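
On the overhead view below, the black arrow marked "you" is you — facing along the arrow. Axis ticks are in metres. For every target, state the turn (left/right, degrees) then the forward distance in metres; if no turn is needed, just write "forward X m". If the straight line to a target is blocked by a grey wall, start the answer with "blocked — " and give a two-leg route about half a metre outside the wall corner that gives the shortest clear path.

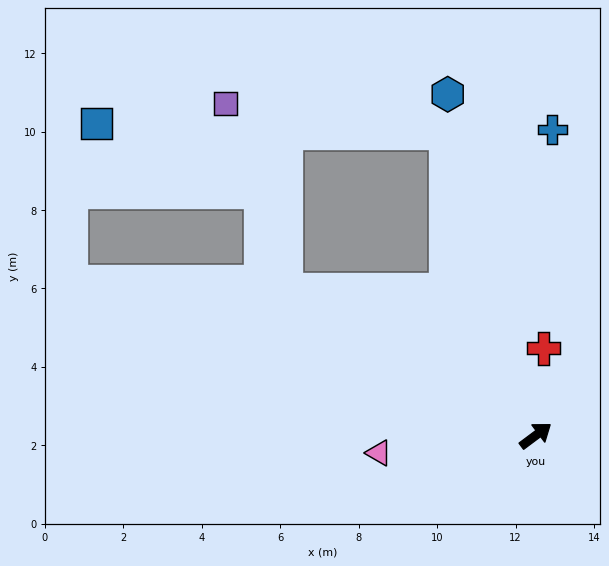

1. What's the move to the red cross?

turn left 48°, forward 2.2 m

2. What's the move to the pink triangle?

turn left 150°, forward 4.0 m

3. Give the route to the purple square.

blocked — turn left 70°, forward 8.0 m, then turn left 65°, forward 5.7 m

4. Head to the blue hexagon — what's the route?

turn left 68°, forward 9.0 m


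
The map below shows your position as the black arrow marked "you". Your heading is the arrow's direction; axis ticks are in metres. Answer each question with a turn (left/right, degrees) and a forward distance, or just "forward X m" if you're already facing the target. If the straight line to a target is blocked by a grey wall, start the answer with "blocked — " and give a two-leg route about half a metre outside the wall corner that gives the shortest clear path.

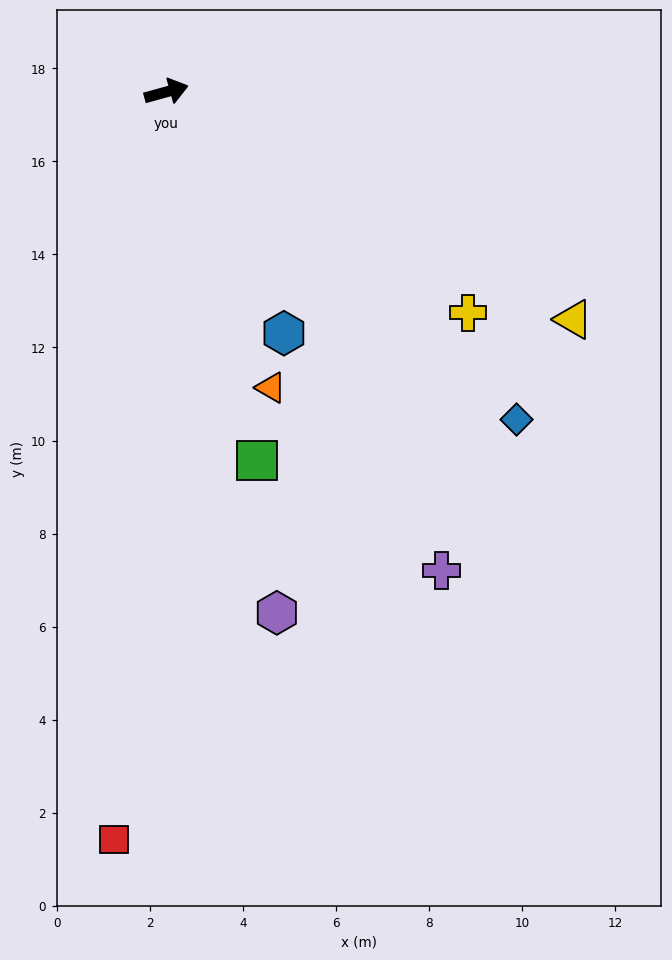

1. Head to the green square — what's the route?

turn right 92°, forward 8.2 m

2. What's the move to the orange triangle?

turn right 86°, forward 6.7 m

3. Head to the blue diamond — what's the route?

turn right 59°, forward 10.3 m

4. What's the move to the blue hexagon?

turn right 80°, forward 5.8 m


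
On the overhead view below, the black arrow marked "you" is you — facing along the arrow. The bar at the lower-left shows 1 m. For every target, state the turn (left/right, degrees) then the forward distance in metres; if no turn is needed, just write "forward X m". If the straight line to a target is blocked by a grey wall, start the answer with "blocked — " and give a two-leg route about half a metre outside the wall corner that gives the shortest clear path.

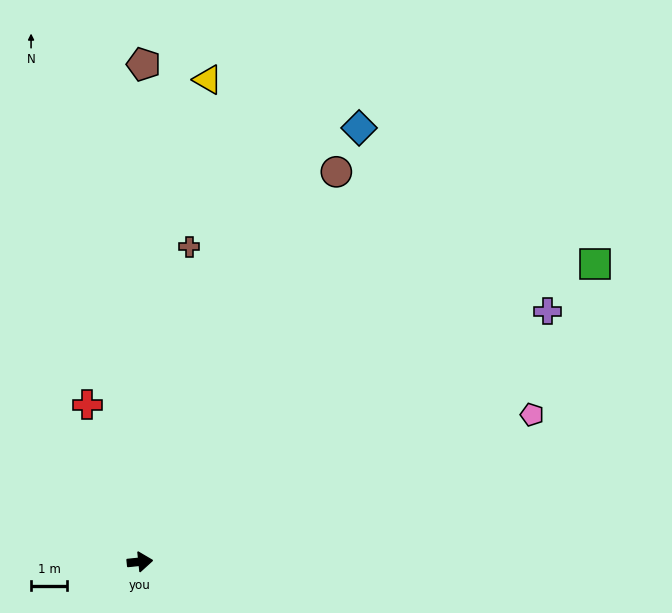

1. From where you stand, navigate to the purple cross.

turn left 26°, forward 13.3 m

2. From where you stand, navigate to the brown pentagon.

turn left 84°, forward 13.9 m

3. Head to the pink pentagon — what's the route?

turn left 15°, forward 11.7 m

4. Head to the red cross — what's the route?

turn left 103°, forward 4.6 m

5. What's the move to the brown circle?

turn left 57°, forward 12.2 m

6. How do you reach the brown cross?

turn left 75°, forward 8.9 m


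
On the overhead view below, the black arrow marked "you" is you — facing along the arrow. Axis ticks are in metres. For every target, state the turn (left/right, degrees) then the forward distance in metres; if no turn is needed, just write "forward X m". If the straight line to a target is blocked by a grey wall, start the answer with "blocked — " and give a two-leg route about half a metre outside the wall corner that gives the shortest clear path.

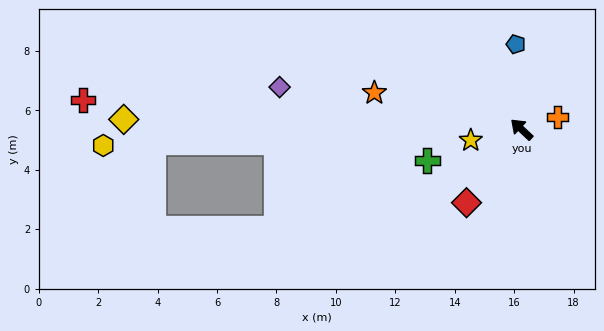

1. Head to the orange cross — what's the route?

turn right 118°, forward 1.3 m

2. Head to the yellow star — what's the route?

turn left 55°, forward 1.7 m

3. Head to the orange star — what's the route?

turn left 29°, forward 5.1 m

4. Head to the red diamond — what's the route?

turn left 96°, forward 3.1 m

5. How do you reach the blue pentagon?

turn right 43°, forward 2.9 m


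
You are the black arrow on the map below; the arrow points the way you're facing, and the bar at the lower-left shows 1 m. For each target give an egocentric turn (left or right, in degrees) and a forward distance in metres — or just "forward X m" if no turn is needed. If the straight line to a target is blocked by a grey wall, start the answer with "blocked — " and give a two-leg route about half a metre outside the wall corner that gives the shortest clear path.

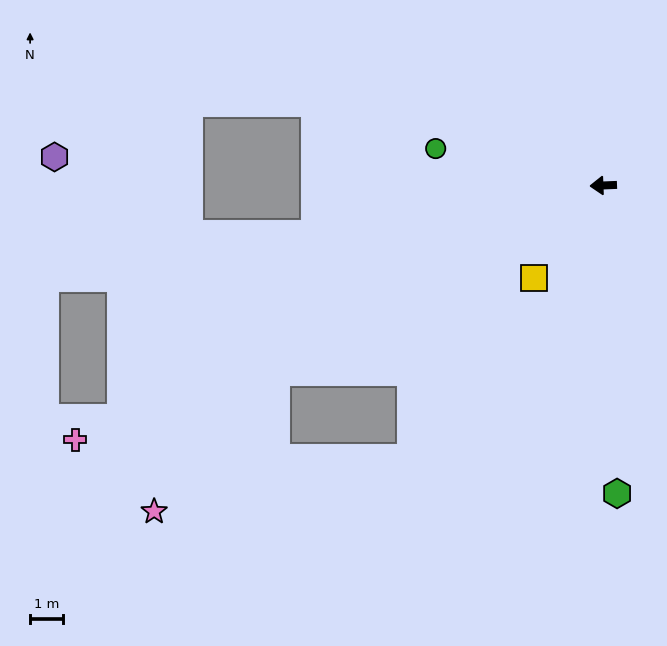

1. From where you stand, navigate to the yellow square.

turn left 51°, forward 3.5 m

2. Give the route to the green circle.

turn right 15°, forward 5.3 m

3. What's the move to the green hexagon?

turn left 90°, forward 9.4 m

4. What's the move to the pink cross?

turn left 23°, forward 17.9 m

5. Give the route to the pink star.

blocked — turn left 27°, forward 11.5 m, then turn left 19°, forward 5.7 m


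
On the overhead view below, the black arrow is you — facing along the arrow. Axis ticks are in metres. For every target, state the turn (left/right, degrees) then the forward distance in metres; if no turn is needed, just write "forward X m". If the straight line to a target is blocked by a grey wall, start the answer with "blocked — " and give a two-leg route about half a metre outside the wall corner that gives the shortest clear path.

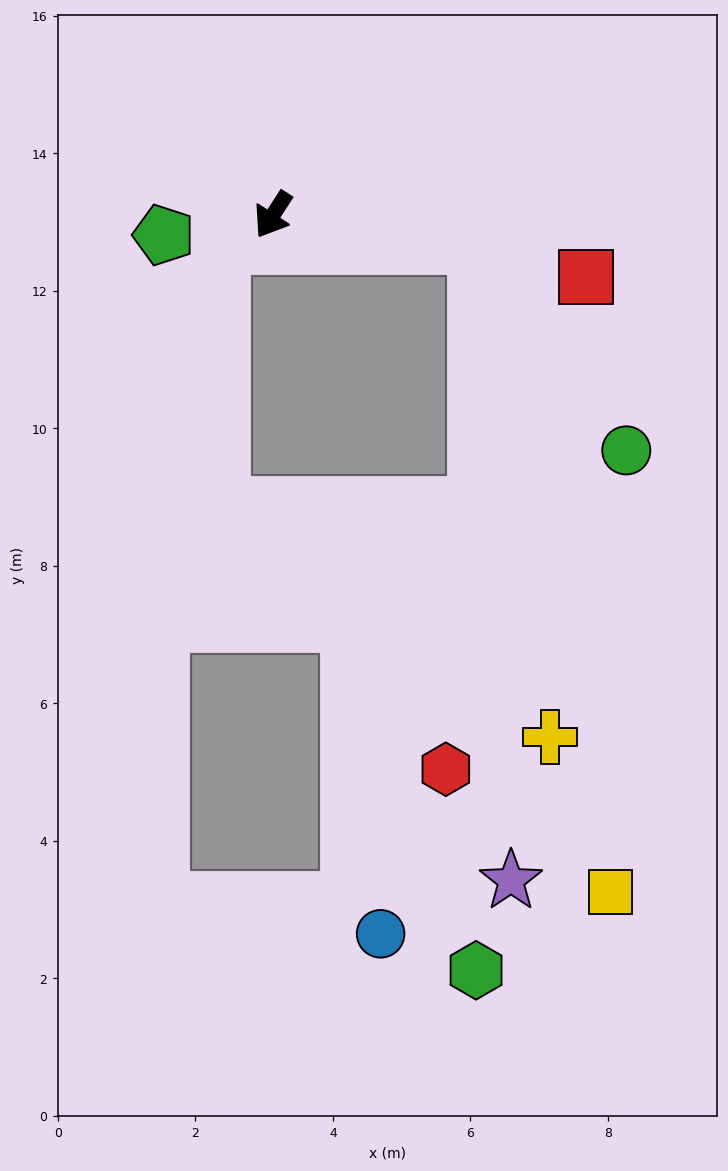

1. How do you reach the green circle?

blocked — turn left 115°, forward 3.0 m, then turn right 46°, forward 3.7 m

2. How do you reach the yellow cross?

blocked — turn left 115°, forward 3.0 m, then turn right 74°, forward 7.2 m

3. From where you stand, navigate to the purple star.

blocked — turn left 115°, forward 3.0 m, then turn right 79°, forward 9.3 m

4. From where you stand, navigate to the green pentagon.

turn right 47°, forward 1.6 m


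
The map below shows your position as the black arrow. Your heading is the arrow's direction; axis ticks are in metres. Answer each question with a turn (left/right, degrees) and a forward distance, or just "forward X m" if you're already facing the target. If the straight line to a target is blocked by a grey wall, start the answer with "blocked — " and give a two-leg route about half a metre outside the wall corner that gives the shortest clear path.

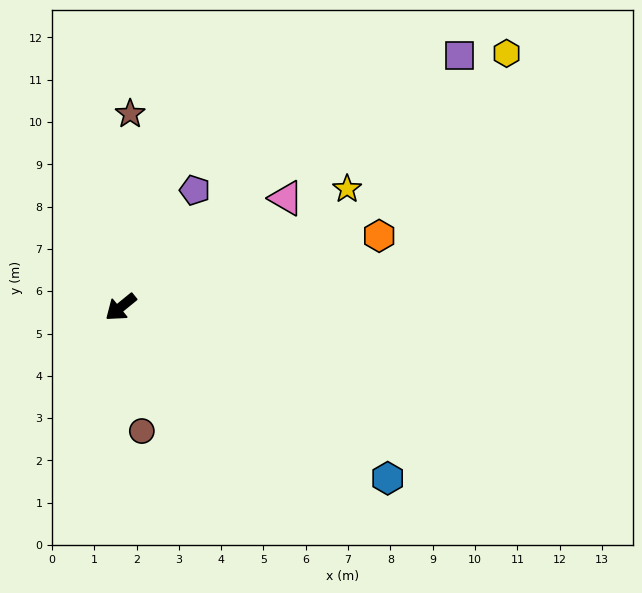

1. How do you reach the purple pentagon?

turn right 161°, forward 3.3 m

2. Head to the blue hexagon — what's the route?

turn left 108°, forward 7.5 m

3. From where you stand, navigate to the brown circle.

turn left 61°, forward 3.0 m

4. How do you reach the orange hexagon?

turn left 156°, forward 6.3 m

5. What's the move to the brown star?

turn right 132°, forward 4.6 m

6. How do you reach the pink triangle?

turn left 174°, forward 4.7 m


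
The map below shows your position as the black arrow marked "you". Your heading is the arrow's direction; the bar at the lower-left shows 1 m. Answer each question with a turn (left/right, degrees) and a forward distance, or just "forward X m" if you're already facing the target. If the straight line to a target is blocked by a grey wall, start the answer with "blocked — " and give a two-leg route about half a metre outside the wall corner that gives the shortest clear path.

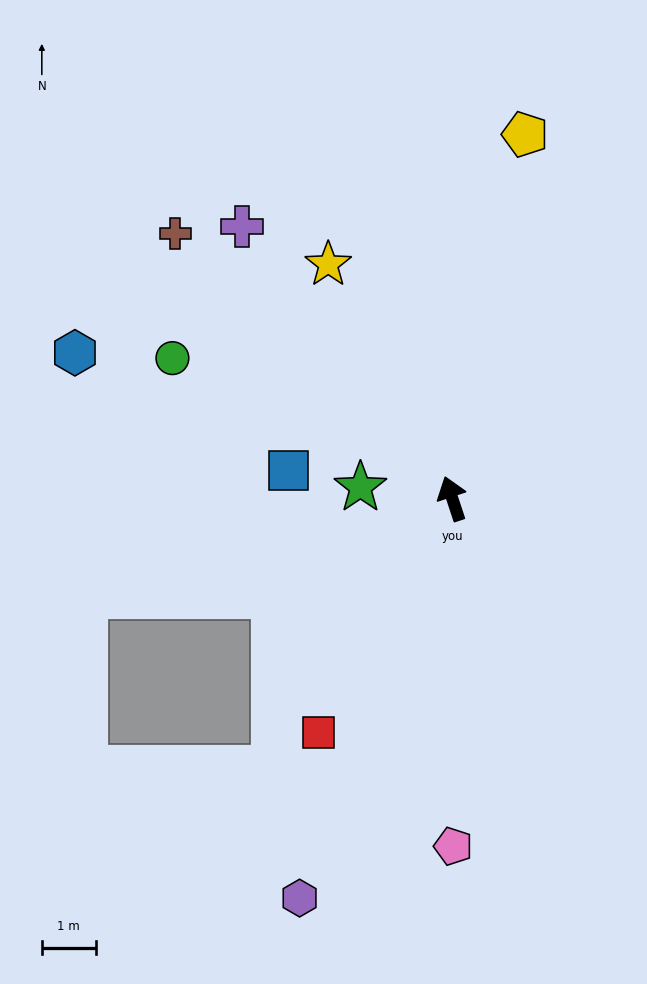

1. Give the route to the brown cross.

turn left 28°, forward 7.1 m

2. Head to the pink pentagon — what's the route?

turn left 162°, forward 6.4 m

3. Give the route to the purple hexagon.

turn left 141°, forward 7.9 m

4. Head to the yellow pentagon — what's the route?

turn right 30°, forward 6.9 m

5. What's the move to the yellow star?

turn left 10°, forward 4.9 m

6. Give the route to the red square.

turn left 132°, forward 5.0 m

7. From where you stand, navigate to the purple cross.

turn left 19°, forward 6.4 m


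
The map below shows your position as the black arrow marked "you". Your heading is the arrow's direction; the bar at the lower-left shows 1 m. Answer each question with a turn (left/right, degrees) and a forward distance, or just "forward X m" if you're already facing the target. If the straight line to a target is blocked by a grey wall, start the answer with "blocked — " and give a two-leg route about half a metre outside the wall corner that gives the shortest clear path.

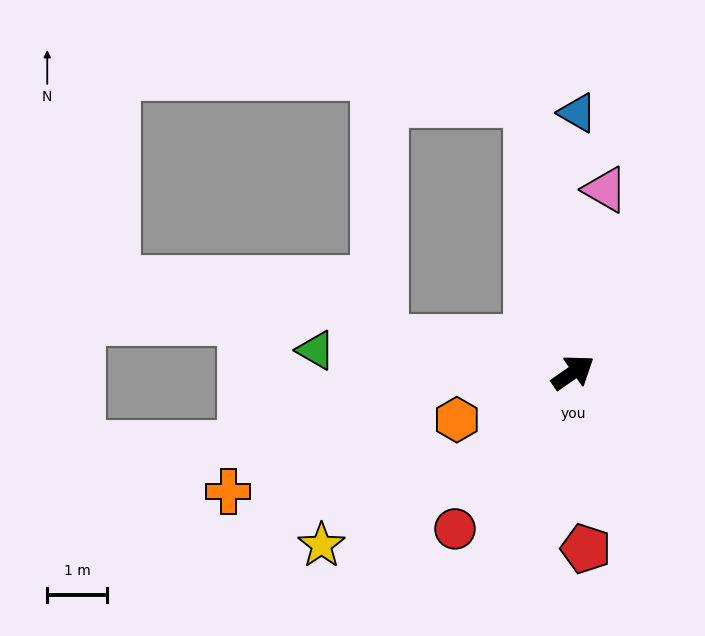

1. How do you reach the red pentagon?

turn right 121°, forward 2.9 m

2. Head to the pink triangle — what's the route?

turn left 45°, forward 3.1 m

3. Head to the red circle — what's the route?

turn right 162°, forward 3.3 m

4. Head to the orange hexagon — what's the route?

turn left 167°, forward 2.1 m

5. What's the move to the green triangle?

turn left 140°, forward 4.3 m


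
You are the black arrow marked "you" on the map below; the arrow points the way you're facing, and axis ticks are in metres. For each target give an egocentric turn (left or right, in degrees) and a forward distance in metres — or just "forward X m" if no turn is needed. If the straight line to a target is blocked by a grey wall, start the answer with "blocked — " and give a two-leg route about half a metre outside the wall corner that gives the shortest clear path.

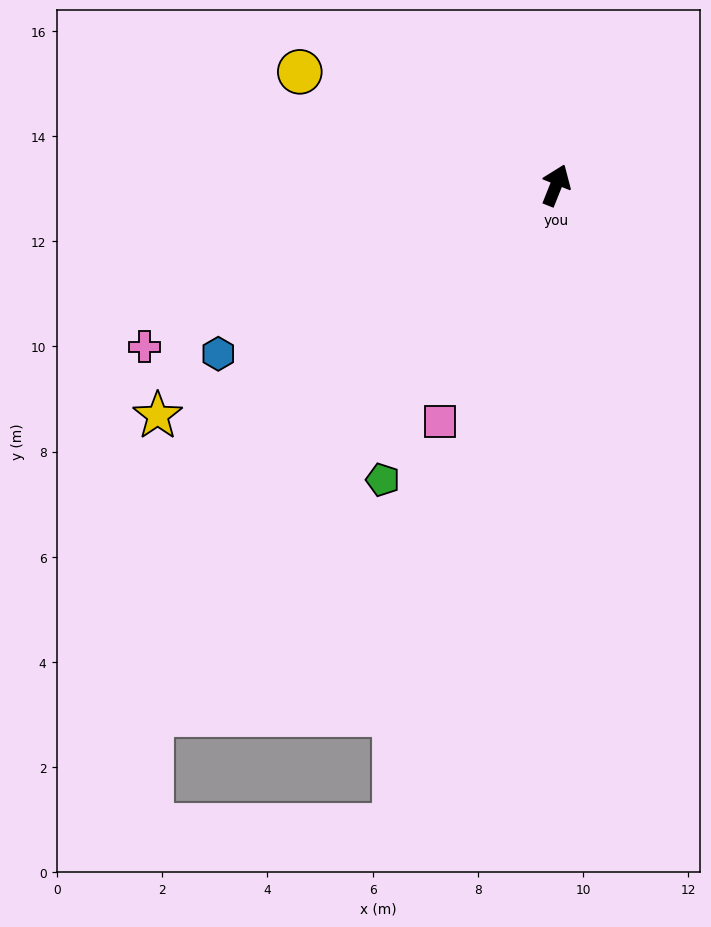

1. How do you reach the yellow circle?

turn left 88°, forward 5.3 m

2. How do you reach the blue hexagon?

turn left 138°, forward 7.2 m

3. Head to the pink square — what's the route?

turn left 176°, forward 5.0 m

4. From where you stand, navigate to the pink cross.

turn left 133°, forward 8.4 m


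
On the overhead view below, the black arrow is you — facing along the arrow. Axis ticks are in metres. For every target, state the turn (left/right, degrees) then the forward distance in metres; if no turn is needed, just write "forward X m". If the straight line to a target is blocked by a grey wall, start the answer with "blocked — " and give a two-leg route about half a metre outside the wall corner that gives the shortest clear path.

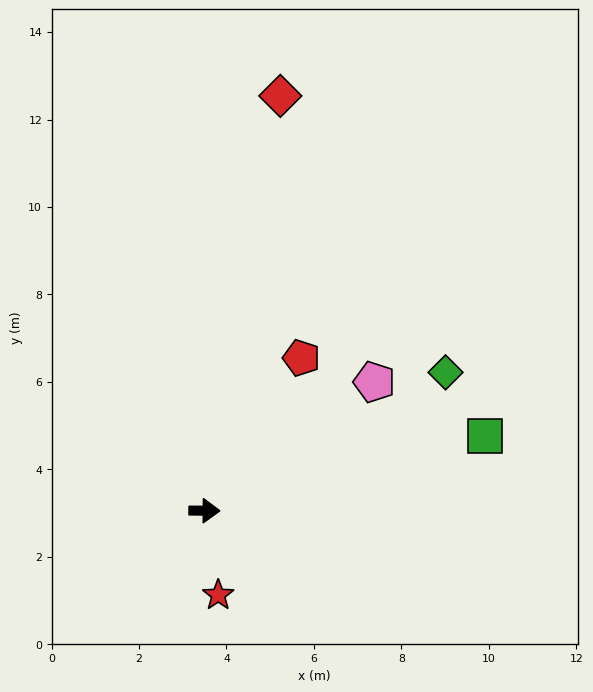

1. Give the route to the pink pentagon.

turn left 38°, forward 4.9 m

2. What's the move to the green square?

turn left 15°, forward 6.6 m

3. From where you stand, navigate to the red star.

turn right 80°, forward 2.0 m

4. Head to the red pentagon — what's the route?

turn left 58°, forward 4.1 m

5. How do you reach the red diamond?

turn left 80°, forward 9.6 m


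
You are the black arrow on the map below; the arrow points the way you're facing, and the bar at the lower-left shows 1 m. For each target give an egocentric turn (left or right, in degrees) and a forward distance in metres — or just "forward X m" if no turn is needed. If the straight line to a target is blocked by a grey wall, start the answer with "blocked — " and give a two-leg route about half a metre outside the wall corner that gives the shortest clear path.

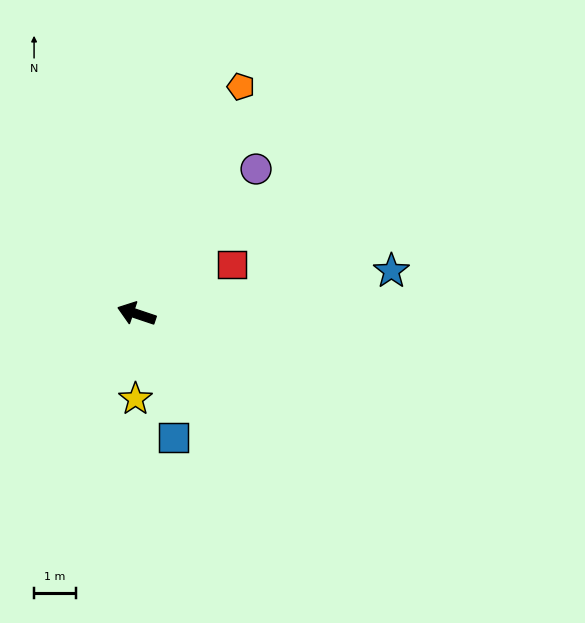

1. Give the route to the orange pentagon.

turn right 96°, forward 6.0 m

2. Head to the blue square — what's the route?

turn left 125°, forward 3.1 m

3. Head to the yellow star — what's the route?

turn left 108°, forward 2.0 m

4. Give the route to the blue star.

turn right 152°, forward 6.2 m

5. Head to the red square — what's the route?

turn right 134°, forward 2.6 m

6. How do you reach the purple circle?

turn right 111°, forward 4.5 m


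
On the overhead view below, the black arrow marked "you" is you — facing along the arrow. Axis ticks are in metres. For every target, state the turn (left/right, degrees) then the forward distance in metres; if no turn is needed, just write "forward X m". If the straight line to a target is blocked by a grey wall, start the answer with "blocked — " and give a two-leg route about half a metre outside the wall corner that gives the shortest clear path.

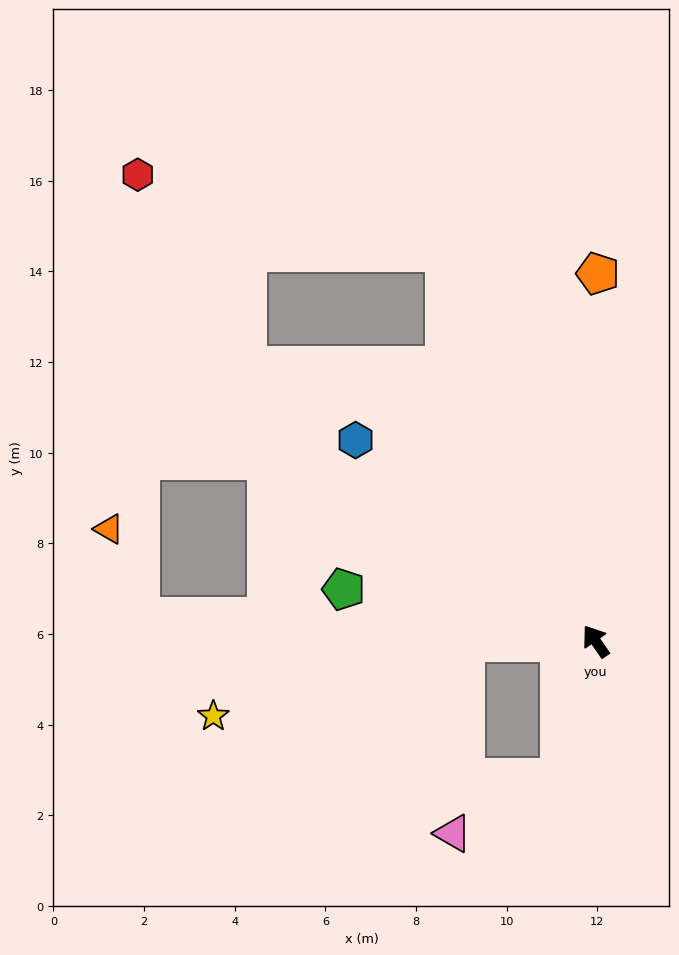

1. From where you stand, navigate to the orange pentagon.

turn right 35°, forward 8.1 m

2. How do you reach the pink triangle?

blocked — turn left 130°, forward 3.1 m, then turn right 47°, forward 2.7 m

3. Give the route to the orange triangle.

blocked — turn left 52°, forward 10.1 m, then turn right 67°, forward 2.1 m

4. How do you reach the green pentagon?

turn left 44°, forward 5.7 m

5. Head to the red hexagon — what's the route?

blocked — turn right 14°, forward 9.2 m, then turn left 55°, forward 7.0 m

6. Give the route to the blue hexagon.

turn left 15°, forward 6.9 m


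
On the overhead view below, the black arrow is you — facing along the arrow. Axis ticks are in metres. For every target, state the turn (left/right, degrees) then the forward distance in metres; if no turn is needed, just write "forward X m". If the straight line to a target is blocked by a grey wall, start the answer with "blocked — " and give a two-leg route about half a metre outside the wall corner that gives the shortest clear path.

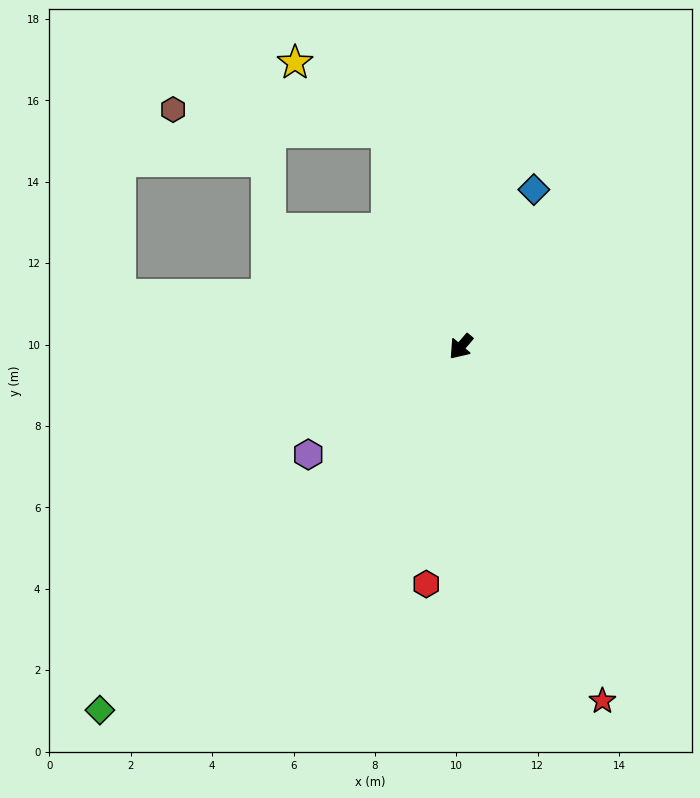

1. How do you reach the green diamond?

turn right 4°, forward 12.6 m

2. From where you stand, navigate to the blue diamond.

turn right 164°, forward 4.3 m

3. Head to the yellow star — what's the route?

blocked — turn right 121°, forward 5.6 m, then turn left 35°, forward 2.8 m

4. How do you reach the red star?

turn left 62°, forward 9.4 m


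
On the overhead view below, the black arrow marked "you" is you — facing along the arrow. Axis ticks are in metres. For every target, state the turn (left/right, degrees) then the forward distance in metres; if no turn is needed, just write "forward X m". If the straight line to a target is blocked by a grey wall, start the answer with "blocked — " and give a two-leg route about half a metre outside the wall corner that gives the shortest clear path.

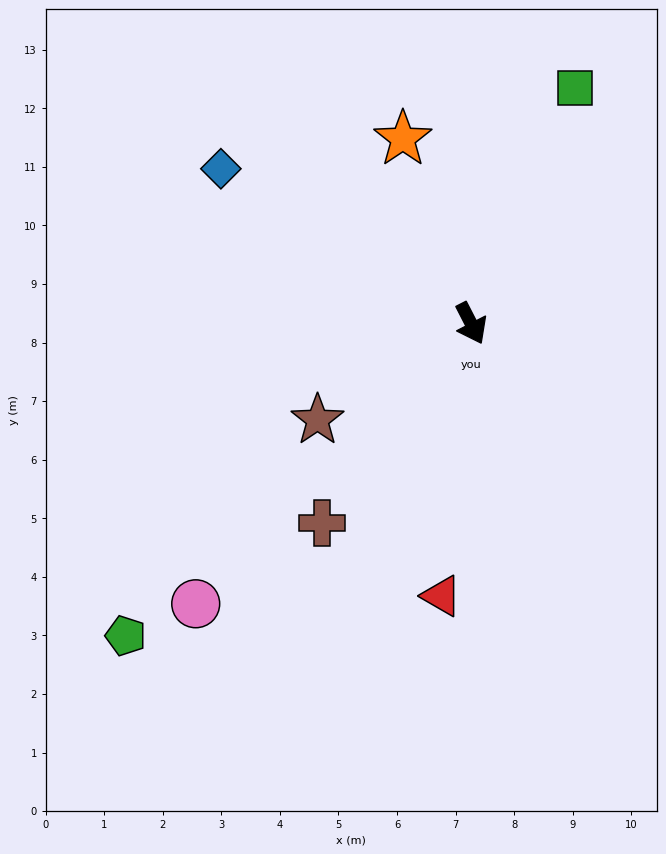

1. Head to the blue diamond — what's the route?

turn right 149°, forward 5.0 m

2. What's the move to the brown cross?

turn right 64°, forward 4.3 m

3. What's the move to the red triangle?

turn right 33°, forward 4.7 m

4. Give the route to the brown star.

turn right 85°, forward 3.1 m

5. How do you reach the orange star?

turn left 173°, forward 3.4 m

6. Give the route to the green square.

turn left 129°, forward 4.4 m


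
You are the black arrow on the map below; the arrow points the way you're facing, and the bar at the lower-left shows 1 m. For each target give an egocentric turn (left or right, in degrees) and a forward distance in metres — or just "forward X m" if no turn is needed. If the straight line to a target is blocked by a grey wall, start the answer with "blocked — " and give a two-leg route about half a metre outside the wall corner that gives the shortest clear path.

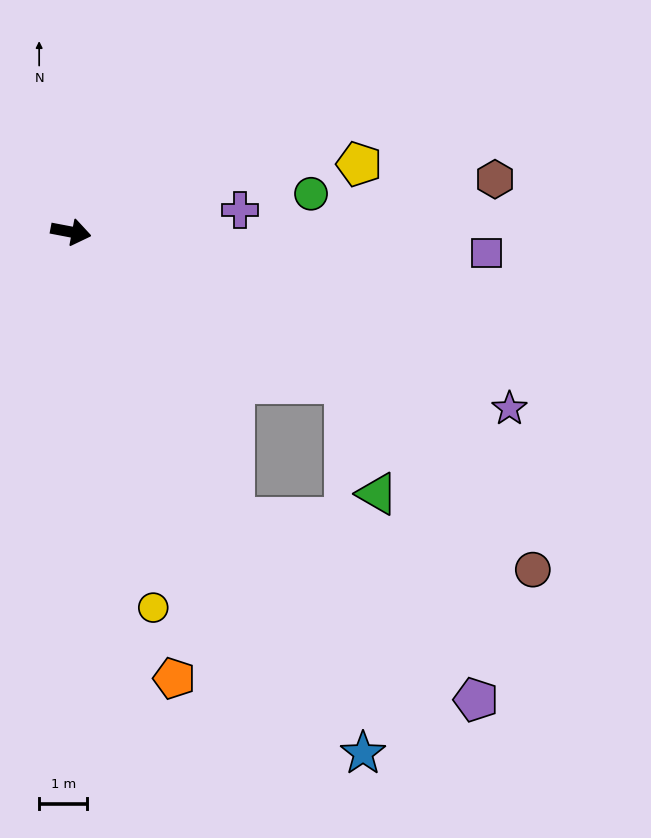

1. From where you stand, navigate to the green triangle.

blocked — turn right 18°, forward 6.5 m, then turn right 44°, forward 2.4 m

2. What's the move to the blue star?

turn right 50°, forward 12.5 m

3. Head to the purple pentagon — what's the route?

blocked — turn right 49°, forward 6.9 m, then turn left 23°, forward 6.3 m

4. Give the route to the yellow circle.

turn right 67°, forward 8.0 m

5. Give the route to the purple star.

turn right 11°, forward 9.9 m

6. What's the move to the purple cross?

turn left 18°, forward 3.6 m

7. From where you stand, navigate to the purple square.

turn left 8°, forward 8.7 m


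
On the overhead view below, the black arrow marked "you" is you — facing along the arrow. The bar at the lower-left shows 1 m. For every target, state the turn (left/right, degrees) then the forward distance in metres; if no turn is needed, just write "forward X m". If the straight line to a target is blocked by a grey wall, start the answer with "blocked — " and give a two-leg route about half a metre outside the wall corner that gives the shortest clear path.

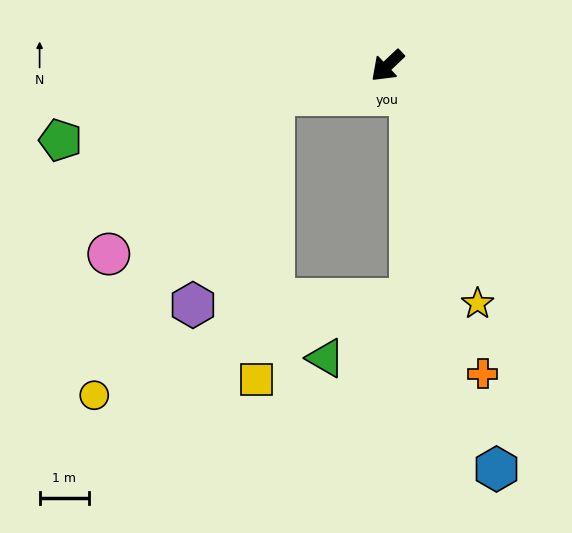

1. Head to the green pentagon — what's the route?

turn right 31°, forward 6.8 m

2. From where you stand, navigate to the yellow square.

blocked — turn right 29°, forward 2.4 m, then turn left 72°, forward 5.8 m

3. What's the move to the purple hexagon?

blocked — turn right 29°, forward 2.4 m, then turn left 54°, forward 4.6 m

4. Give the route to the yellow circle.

blocked — turn right 29°, forward 2.4 m, then turn left 45°, forward 7.1 m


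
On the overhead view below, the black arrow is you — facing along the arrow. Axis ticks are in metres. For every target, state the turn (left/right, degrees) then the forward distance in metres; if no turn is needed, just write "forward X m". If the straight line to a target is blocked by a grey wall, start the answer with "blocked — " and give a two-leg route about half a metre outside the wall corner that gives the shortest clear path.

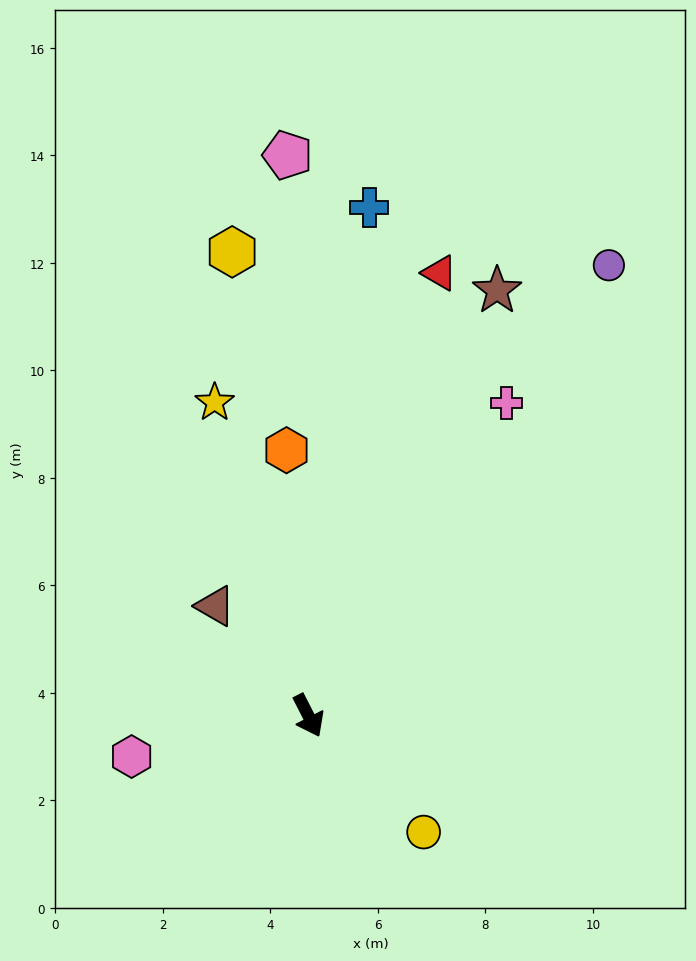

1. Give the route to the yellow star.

turn left 170°, forward 6.1 m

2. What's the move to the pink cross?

turn left 121°, forward 6.9 m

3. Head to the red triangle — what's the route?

turn left 136°, forward 8.6 m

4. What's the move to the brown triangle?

turn right 167°, forward 2.7 m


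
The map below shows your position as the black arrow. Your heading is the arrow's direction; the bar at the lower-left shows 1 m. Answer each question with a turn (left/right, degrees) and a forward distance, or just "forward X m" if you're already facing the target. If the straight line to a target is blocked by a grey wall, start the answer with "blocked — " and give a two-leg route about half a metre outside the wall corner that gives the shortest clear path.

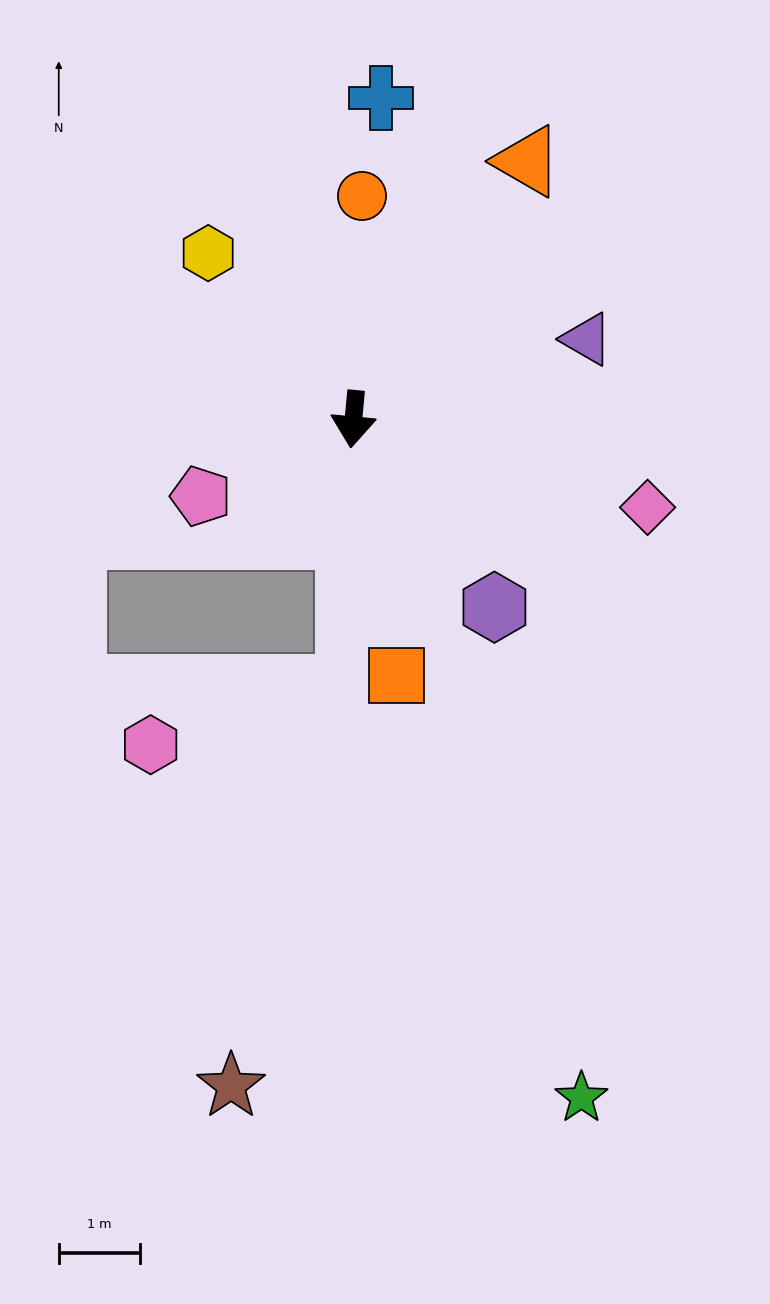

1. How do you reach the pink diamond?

turn left 79°, forward 3.8 m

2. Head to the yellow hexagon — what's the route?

turn right 134°, forward 2.7 m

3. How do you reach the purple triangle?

turn left 114°, forward 3.1 m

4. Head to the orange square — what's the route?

turn left 15°, forward 3.2 m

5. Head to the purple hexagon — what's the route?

turn left 42°, forward 2.9 m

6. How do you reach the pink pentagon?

turn right 58°, forward 2.1 m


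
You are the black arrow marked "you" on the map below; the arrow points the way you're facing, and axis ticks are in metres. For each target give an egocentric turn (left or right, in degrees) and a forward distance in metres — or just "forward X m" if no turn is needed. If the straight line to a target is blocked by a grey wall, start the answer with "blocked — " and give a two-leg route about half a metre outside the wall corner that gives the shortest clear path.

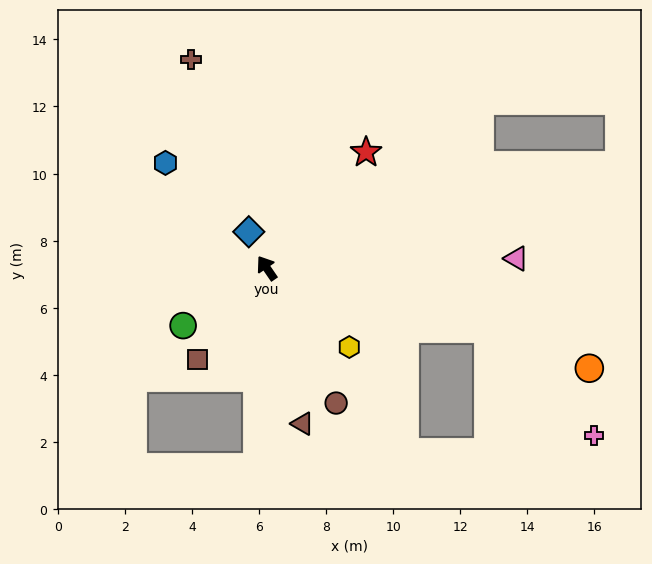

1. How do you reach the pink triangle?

turn right 122°, forward 7.4 m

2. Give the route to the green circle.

turn left 90°, forward 3.0 m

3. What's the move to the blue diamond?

turn right 8°, forward 1.2 m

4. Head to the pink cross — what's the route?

blocked — turn right 140°, forward 6.8 m, then turn right 30°, forward 4.5 m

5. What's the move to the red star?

turn right 75°, forward 4.5 m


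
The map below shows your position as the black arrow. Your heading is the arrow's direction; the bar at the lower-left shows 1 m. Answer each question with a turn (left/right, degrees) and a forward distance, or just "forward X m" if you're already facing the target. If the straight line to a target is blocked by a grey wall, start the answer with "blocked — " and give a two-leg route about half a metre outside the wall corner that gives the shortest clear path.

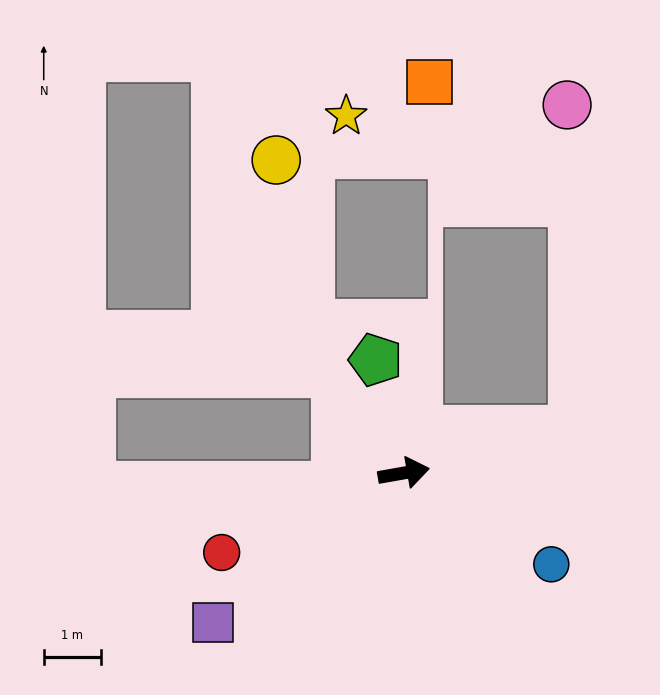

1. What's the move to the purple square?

turn right 152°, forward 4.2 m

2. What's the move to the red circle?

turn right 166°, forward 3.5 m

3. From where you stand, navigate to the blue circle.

turn right 42°, forward 3.0 m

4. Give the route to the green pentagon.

turn left 94°, forward 2.0 m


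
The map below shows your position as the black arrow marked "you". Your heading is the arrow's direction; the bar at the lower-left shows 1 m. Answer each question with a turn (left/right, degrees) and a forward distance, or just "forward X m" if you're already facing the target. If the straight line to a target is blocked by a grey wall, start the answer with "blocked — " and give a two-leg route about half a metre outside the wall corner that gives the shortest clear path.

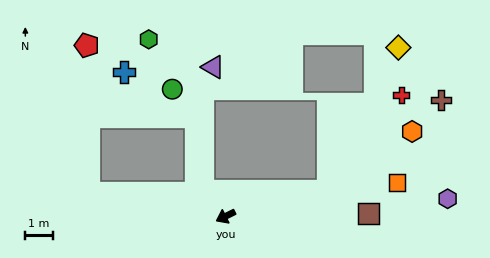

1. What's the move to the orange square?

turn left 165°, forward 6.4 m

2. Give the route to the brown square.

turn left 155°, forward 5.2 m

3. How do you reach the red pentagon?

blocked — turn right 36°, forward 5.1 m, then turn right 80°, forward 5.4 m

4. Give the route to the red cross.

blocked — turn left 168°, forward 3.9 m, then turn left 38°, forward 4.4 m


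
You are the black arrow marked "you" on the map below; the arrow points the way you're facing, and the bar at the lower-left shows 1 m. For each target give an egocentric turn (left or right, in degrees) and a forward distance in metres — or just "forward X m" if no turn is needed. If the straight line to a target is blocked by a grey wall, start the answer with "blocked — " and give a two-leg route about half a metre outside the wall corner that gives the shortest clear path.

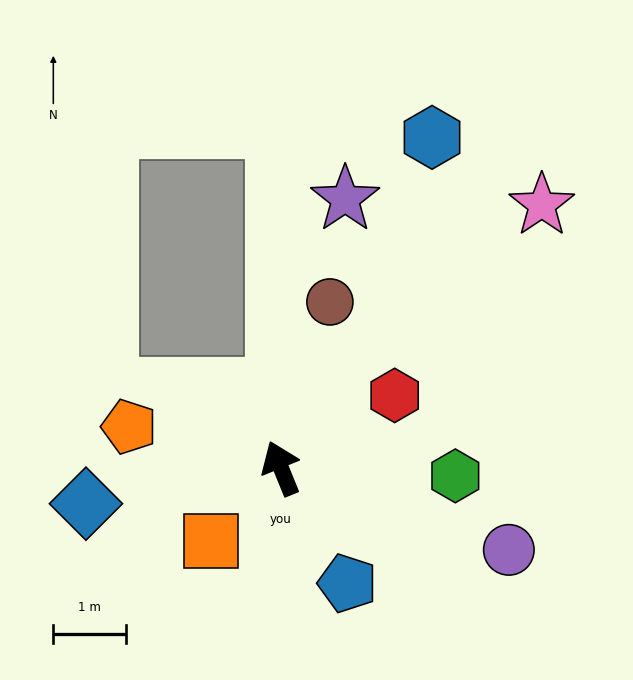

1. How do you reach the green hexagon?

turn right 115°, forward 2.4 m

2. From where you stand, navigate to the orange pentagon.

turn left 53°, forward 2.2 m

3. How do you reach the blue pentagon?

turn right 172°, forward 1.8 m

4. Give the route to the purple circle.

turn right 132°, forward 3.3 m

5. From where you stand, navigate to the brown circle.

turn right 39°, forward 2.4 m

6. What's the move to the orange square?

turn left 114°, forward 1.4 m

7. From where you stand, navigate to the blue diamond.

turn left 78°, forward 2.7 m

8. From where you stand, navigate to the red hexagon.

turn right 80°, forward 1.8 m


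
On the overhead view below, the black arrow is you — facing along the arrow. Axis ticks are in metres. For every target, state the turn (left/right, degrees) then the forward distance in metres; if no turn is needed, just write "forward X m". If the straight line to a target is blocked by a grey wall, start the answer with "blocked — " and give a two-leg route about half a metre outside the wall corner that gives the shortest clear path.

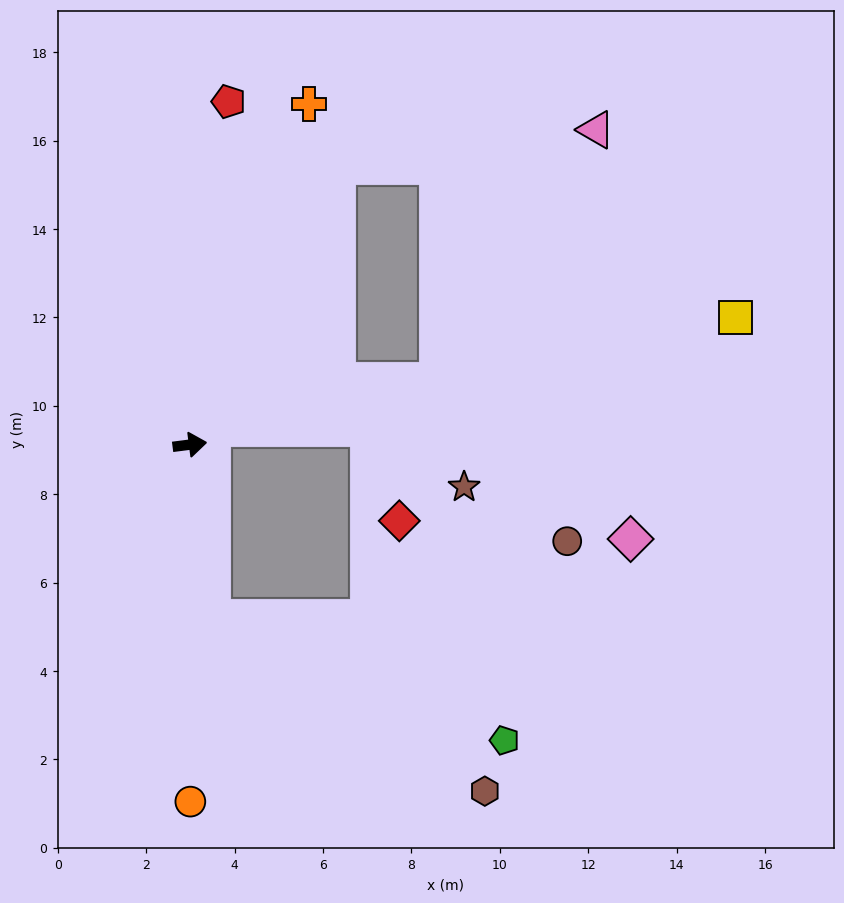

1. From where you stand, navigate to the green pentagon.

blocked — turn right 90°, forward 3.9 m, then turn left 60°, forward 7.2 m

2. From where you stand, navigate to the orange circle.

turn right 97°, forward 8.1 m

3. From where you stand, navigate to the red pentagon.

turn left 76°, forward 7.8 m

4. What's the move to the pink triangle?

blocked — turn left 55°, forward 7.1 m, then turn right 54°, forward 5.9 m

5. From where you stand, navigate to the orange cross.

turn left 63°, forward 8.2 m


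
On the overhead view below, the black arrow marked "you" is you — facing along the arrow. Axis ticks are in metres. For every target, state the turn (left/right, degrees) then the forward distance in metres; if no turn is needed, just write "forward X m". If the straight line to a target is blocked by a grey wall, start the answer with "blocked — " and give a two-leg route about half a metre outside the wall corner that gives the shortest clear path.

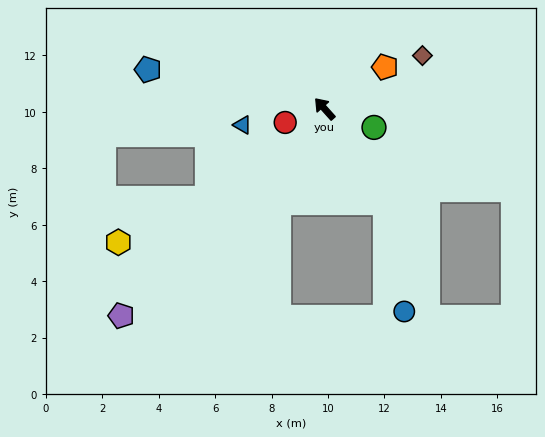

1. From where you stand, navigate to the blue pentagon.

turn left 36°, forward 6.4 m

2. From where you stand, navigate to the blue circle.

blocked — turn left 171°, forward 4.0 m, then turn right 23°, forward 3.9 m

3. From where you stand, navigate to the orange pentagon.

turn right 97°, forward 2.6 m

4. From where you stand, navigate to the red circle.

turn left 67°, forward 1.5 m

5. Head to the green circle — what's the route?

turn right 153°, forward 1.9 m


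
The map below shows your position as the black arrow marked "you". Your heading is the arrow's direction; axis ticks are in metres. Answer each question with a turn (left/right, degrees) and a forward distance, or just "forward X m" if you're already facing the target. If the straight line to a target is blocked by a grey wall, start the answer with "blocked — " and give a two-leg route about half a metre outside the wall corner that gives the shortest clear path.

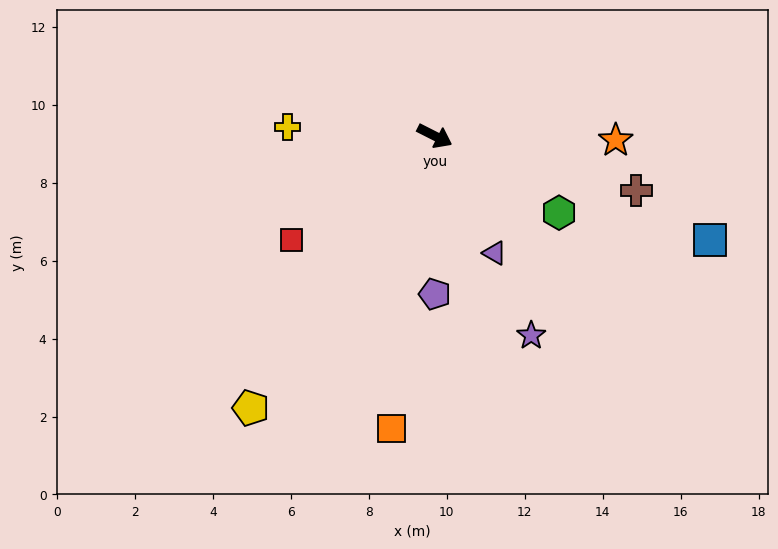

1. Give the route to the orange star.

turn left 26°, forward 4.6 m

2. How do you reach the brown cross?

turn left 12°, forward 5.4 m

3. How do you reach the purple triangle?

turn right 36°, forward 3.4 m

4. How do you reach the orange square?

turn right 72°, forward 7.6 m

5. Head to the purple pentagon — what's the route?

turn right 63°, forward 4.1 m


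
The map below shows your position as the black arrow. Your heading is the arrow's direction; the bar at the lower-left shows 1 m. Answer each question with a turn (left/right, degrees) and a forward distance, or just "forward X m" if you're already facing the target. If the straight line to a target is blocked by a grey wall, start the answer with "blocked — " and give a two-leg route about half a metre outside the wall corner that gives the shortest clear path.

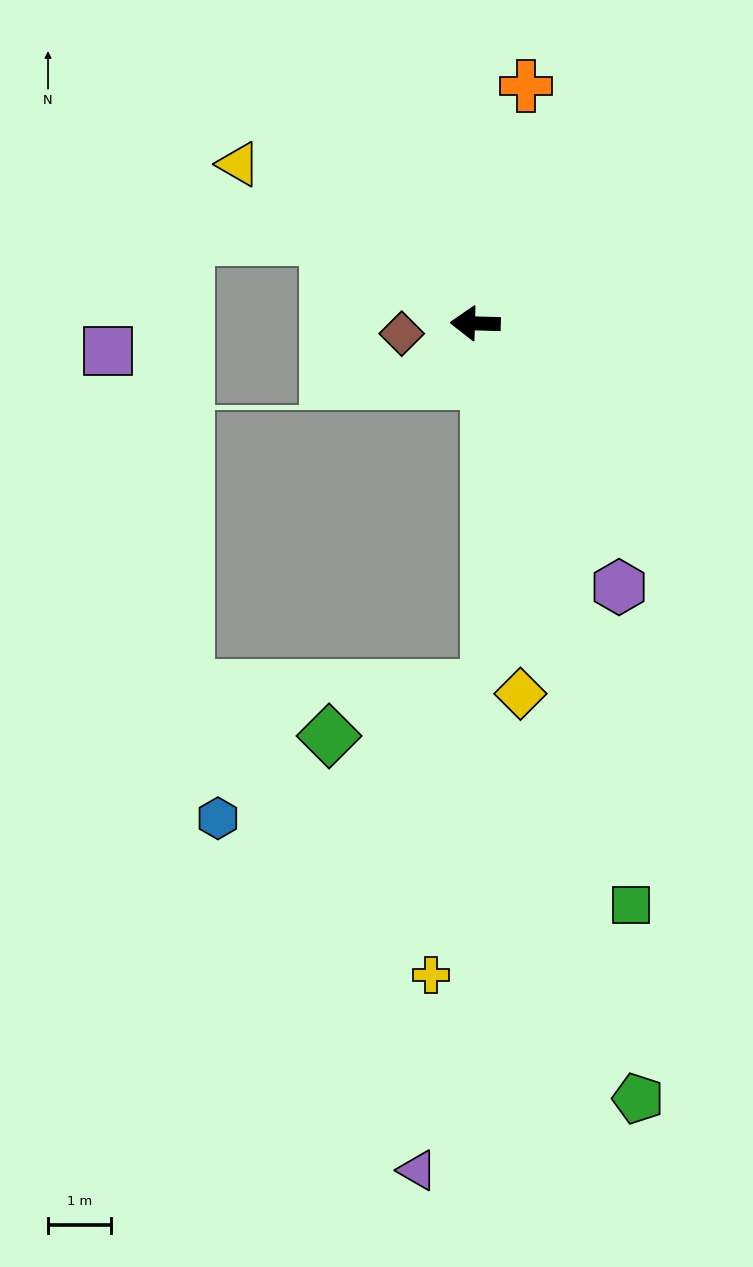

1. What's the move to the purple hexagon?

turn left 120°, forward 4.8 m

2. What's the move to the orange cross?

turn right 100°, forward 3.9 m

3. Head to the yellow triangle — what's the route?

turn right 32°, forward 4.5 m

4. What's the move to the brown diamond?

turn left 10°, forward 1.2 m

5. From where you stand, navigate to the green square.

turn left 107°, forward 9.6 m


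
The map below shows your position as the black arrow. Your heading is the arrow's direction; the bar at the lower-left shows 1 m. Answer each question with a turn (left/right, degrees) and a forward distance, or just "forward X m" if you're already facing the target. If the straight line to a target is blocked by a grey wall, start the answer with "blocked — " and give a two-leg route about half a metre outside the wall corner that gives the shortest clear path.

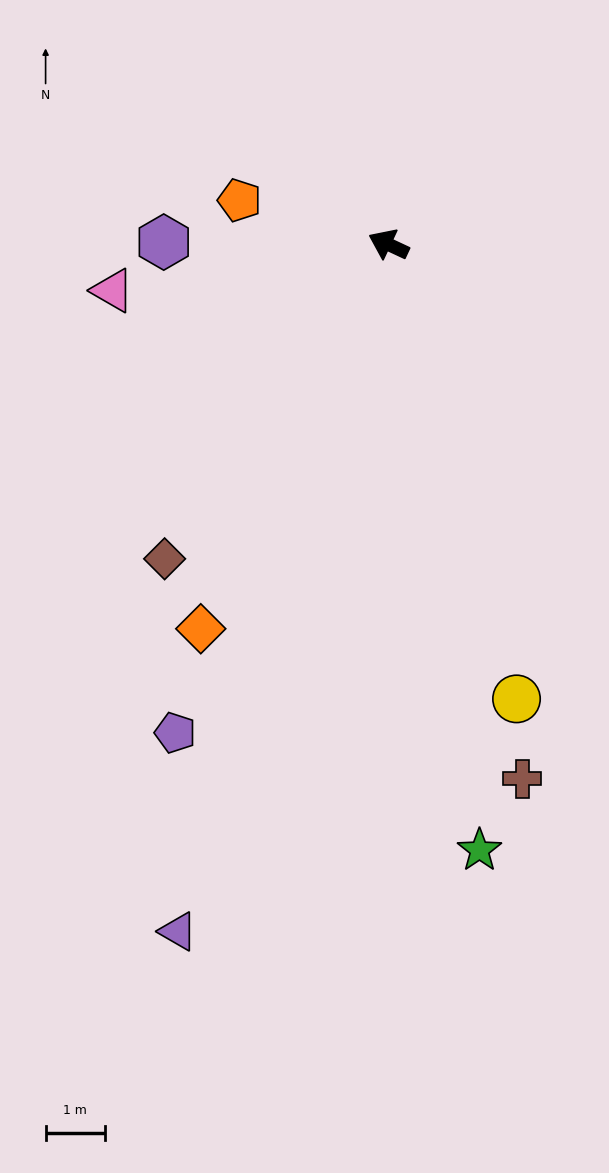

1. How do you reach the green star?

turn left 124°, forward 10.3 m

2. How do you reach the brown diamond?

turn left 80°, forward 6.5 m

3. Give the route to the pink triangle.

turn left 35°, forward 4.7 m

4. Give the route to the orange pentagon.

turn left 9°, forward 2.6 m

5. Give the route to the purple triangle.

turn left 98°, forward 12.1 m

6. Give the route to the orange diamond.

turn left 89°, forward 7.2 m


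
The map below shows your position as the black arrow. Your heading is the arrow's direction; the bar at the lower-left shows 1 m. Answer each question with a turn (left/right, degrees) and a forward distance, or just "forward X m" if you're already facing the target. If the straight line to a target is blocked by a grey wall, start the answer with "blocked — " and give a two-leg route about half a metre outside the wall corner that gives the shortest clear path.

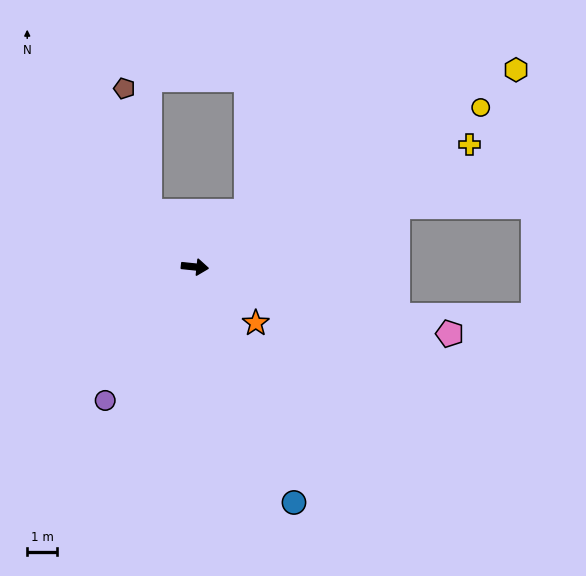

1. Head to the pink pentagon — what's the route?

turn right 9°, forward 8.9 m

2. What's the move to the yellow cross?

turn left 30°, forward 10.2 m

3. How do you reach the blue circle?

turn right 61°, forward 8.6 m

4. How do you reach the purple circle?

turn right 118°, forward 5.4 m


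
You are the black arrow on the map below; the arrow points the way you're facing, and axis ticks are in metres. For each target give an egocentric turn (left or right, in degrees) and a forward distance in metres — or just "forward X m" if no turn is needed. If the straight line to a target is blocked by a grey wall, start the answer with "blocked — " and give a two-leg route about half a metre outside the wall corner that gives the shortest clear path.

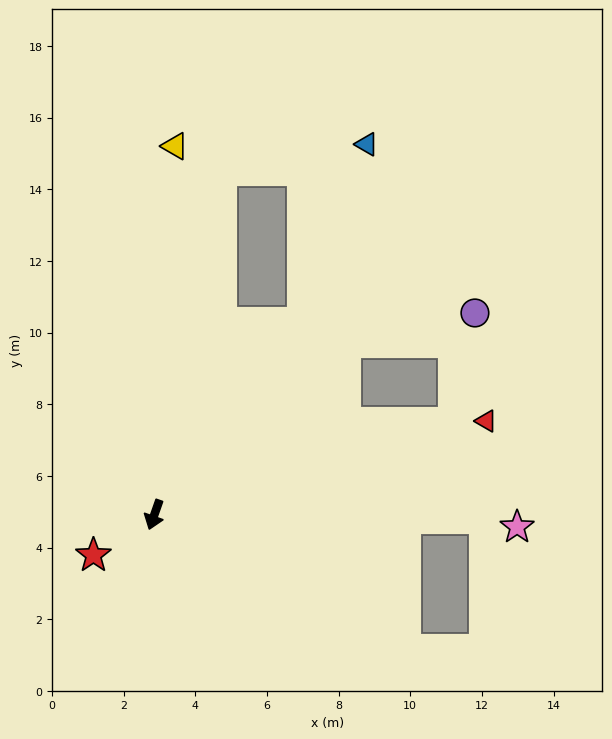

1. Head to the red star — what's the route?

turn right 37°, forward 2.0 m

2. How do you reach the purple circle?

blocked — turn left 151°, forward 7.2 m, then turn right 28°, forward 3.7 m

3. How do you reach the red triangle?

turn left 125°, forward 9.6 m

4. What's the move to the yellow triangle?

turn right 164°, forward 10.3 m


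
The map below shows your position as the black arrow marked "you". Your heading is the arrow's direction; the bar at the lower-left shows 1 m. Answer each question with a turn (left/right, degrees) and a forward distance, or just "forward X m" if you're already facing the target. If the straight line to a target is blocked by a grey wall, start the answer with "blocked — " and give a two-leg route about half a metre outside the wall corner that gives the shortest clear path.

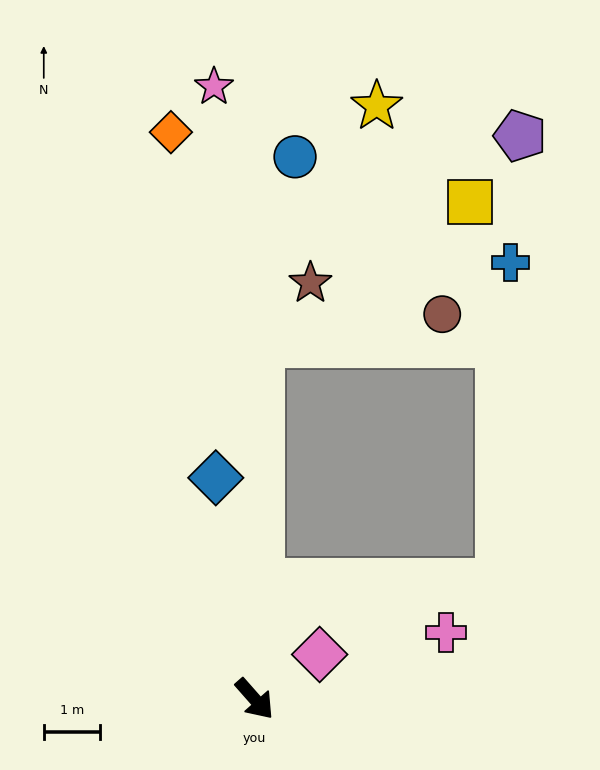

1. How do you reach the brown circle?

blocked — turn left 138°, forward 6.3 m, then turn right 80°, forward 3.3 m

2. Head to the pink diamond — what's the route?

turn left 83°, forward 1.4 m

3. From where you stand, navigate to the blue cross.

blocked — turn left 138°, forward 6.3 m, then turn right 72°, forward 4.7 m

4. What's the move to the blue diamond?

turn left 149°, forward 4.0 m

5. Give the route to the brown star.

blocked — turn left 138°, forward 6.3 m, then turn right 39°, forward 1.4 m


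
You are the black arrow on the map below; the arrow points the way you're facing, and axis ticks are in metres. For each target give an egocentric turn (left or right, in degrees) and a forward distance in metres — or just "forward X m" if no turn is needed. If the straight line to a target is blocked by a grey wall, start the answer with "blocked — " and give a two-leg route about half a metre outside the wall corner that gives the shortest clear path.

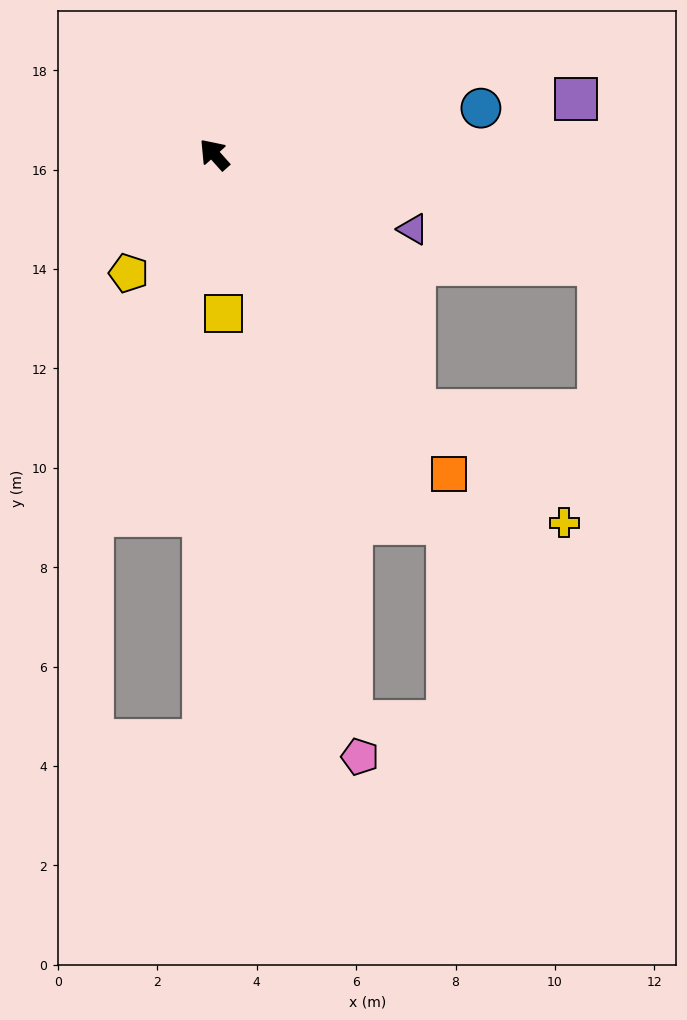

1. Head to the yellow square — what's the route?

turn left 142°, forward 3.2 m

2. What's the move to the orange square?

turn left 174°, forward 8.0 m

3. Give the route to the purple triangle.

turn right 152°, forward 4.3 m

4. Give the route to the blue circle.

turn right 122°, forward 5.4 m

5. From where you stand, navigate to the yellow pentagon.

turn left 102°, forward 2.9 m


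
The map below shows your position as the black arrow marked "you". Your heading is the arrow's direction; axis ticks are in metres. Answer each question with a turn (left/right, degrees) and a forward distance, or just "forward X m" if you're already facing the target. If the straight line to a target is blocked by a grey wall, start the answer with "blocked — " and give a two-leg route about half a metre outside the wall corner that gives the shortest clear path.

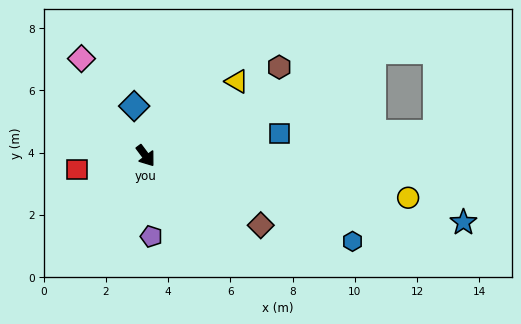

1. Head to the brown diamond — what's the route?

turn left 22°, forward 4.3 m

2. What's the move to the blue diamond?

turn left 156°, forward 1.6 m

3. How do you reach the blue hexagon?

turn left 31°, forward 7.2 m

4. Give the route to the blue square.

turn left 63°, forward 4.4 m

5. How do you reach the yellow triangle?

turn left 92°, forward 3.8 m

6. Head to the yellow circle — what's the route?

turn left 44°, forward 8.5 m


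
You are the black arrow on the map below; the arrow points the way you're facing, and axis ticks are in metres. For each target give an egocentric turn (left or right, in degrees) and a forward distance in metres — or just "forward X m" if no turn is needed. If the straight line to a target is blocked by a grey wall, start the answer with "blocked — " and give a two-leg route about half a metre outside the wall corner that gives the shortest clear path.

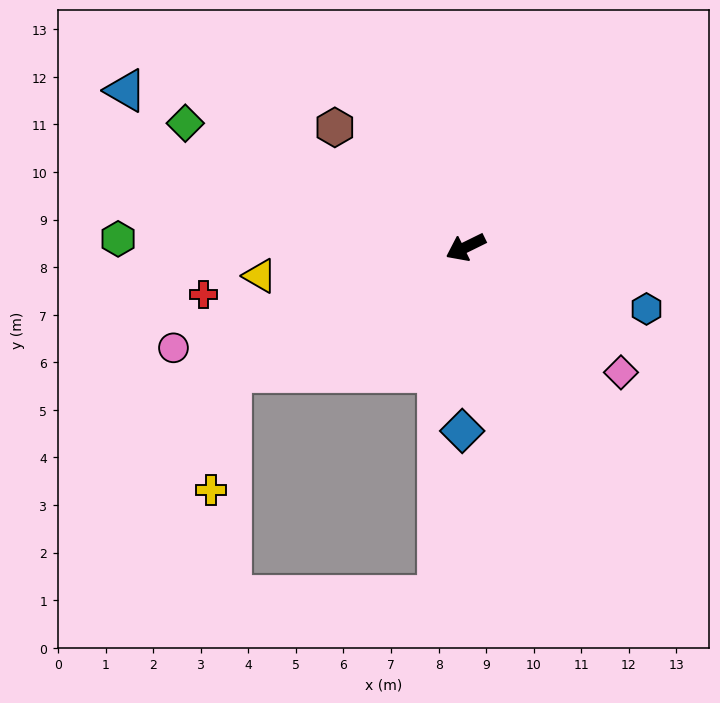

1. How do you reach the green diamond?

turn right 50°, forward 6.4 m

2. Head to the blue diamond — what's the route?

turn left 63°, forward 3.9 m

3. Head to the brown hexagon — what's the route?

turn right 69°, forward 3.7 m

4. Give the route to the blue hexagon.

turn left 135°, forward 4.0 m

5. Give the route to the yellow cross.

blocked — forward 5.6 m, then turn left 54°, forward 2.5 m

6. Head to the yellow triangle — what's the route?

turn right 18°, forward 4.4 m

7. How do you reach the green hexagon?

turn right 28°, forward 7.3 m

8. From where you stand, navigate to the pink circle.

turn right 7°, forward 6.5 m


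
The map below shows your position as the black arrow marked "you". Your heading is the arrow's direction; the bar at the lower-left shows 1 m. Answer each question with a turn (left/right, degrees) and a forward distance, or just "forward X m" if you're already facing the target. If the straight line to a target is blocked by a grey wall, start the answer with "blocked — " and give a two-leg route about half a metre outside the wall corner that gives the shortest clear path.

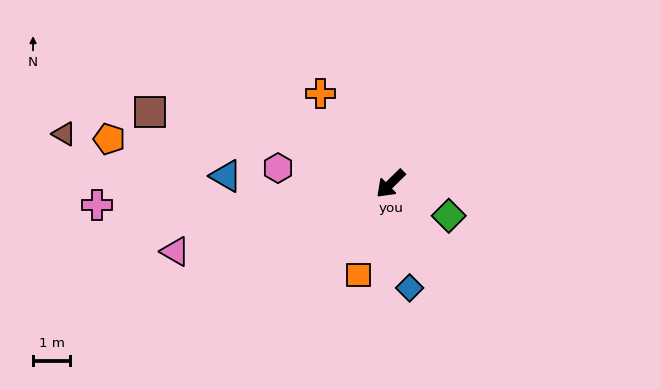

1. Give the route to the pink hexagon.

turn right 52°, forward 3.1 m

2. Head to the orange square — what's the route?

turn left 26°, forward 2.6 m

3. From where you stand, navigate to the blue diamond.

turn left 56°, forward 2.9 m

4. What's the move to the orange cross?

turn right 96°, forward 3.1 m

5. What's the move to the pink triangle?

turn right 27°, forward 6.1 m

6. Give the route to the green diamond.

turn left 107°, forward 1.8 m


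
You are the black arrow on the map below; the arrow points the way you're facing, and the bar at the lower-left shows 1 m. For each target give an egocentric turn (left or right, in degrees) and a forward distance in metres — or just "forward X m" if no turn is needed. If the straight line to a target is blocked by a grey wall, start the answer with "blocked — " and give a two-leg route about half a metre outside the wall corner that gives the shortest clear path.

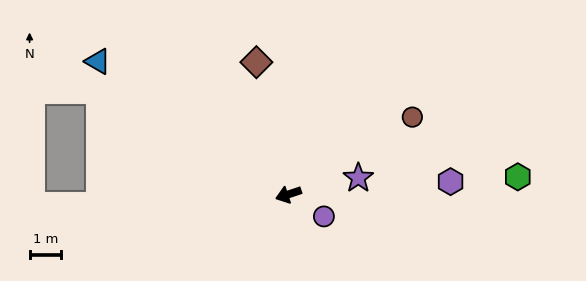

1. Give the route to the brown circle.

turn right 166°, forward 4.6 m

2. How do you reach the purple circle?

turn left 130°, forward 1.3 m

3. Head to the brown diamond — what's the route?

turn right 95°, forward 4.3 m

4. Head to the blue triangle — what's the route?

turn right 53°, forward 7.3 m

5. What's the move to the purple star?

turn left 175°, forward 2.3 m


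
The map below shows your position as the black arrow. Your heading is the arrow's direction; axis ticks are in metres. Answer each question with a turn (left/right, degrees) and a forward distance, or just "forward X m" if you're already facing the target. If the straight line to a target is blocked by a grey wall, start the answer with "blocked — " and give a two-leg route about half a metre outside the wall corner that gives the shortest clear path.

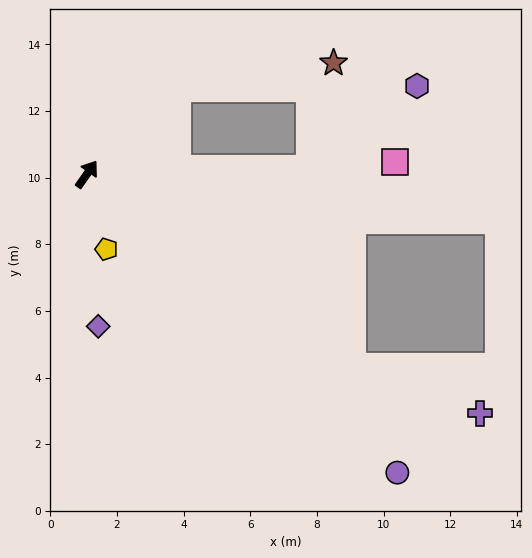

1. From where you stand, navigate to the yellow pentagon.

turn right 130°, forward 2.3 m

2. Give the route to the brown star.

blocked — turn right 11°, forward 3.7 m, then turn right 35°, forward 4.8 m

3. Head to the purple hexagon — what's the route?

blocked — turn right 54°, forward 6.7 m, then turn left 37°, forward 4.1 m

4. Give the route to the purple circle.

turn right 99°, forward 12.9 m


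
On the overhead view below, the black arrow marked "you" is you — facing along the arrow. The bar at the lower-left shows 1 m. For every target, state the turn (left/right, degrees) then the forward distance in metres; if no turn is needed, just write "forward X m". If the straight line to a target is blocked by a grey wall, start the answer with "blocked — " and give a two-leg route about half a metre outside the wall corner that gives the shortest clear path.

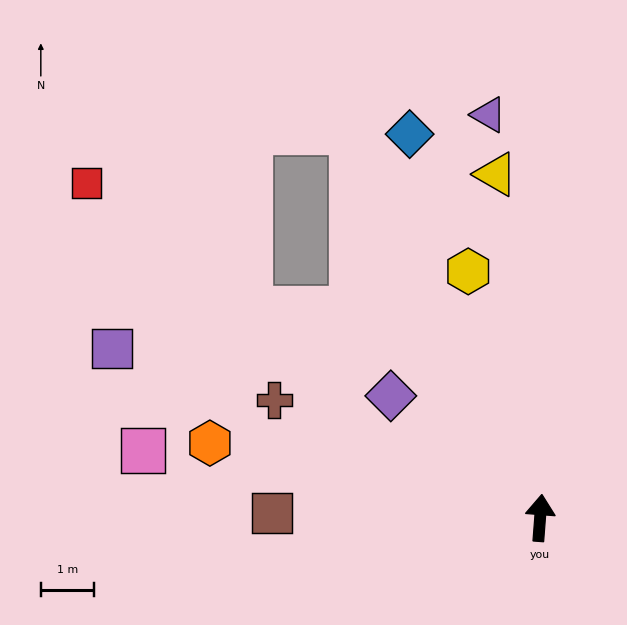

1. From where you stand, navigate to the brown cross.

turn left 70°, forward 5.4 m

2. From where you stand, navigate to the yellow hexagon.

turn left 21°, forward 4.8 m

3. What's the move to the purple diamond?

turn left 55°, forward 3.6 m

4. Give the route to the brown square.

turn left 93°, forward 5.0 m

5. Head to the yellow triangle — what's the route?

turn left 12°, forward 6.5 m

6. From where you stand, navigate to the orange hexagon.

turn left 82°, forward 6.3 m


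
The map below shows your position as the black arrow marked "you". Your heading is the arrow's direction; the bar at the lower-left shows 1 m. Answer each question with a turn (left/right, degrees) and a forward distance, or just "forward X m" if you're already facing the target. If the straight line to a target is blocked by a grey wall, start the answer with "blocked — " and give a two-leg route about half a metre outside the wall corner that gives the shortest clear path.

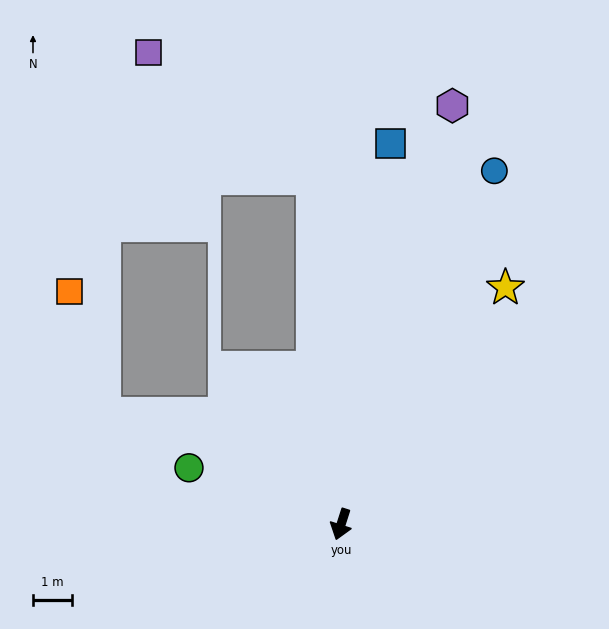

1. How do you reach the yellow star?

turn left 163°, forward 7.3 m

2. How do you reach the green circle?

turn right 93°, forward 4.1 m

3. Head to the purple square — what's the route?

blocked — turn right 158°, forward 8.8 m, then turn left 48°, forward 5.2 m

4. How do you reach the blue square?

turn right 170°, forward 9.7 m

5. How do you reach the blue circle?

turn left 174°, forward 9.8 m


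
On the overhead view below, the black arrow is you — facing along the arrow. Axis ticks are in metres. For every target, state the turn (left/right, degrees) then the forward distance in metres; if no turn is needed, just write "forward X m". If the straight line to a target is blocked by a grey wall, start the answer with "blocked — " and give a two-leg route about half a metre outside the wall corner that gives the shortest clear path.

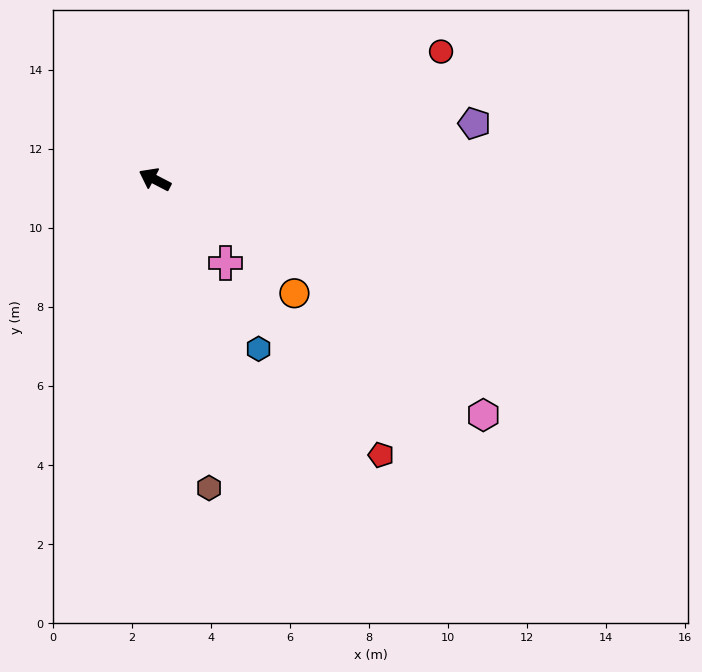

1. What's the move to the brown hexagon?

turn left 127°, forward 7.9 m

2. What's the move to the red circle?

turn right 128°, forward 7.9 m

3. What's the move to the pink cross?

turn left 158°, forward 2.8 m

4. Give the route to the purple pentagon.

turn right 143°, forward 8.2 m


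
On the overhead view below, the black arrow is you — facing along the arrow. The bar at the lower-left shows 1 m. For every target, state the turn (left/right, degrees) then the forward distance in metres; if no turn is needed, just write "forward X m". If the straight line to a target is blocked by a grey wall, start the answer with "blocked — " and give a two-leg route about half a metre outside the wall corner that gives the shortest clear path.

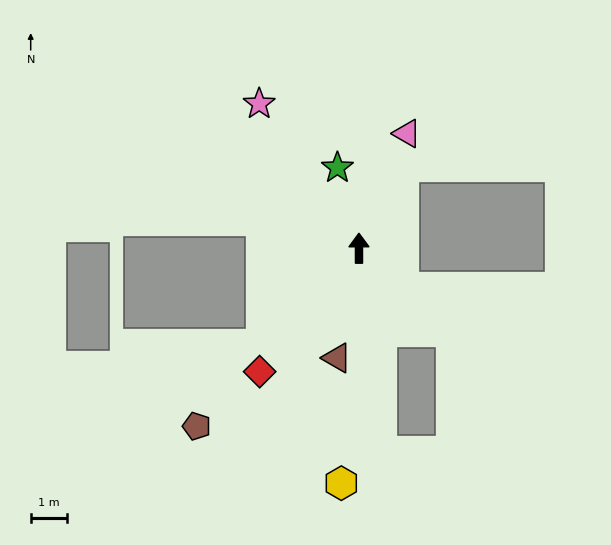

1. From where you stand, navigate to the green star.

turn left 15°, forward 2.3 m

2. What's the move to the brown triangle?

turn left 169°, forward 3.1 m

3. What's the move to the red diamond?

turn left 141°, forward 4.4 m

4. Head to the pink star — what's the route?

turn left 35°, forward 4.9 m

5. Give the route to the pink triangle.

turn right 23°, forward 3.4 m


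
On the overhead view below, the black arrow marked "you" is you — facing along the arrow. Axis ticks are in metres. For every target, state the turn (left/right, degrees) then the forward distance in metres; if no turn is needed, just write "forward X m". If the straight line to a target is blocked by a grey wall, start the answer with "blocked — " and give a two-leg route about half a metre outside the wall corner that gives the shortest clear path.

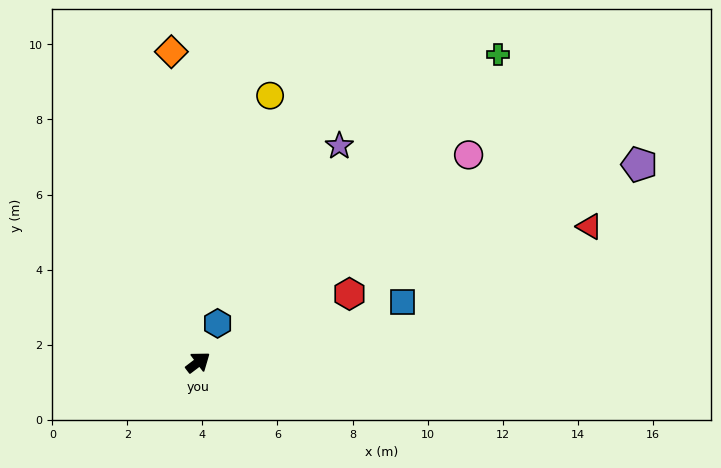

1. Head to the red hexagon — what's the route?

turn right 13°, forward 4.4 m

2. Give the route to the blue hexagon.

turn left 26°, forward 1.2 m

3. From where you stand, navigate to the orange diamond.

turn left 58°, forward 8.3 m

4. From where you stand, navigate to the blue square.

turn right 21°, forward 5.7 m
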